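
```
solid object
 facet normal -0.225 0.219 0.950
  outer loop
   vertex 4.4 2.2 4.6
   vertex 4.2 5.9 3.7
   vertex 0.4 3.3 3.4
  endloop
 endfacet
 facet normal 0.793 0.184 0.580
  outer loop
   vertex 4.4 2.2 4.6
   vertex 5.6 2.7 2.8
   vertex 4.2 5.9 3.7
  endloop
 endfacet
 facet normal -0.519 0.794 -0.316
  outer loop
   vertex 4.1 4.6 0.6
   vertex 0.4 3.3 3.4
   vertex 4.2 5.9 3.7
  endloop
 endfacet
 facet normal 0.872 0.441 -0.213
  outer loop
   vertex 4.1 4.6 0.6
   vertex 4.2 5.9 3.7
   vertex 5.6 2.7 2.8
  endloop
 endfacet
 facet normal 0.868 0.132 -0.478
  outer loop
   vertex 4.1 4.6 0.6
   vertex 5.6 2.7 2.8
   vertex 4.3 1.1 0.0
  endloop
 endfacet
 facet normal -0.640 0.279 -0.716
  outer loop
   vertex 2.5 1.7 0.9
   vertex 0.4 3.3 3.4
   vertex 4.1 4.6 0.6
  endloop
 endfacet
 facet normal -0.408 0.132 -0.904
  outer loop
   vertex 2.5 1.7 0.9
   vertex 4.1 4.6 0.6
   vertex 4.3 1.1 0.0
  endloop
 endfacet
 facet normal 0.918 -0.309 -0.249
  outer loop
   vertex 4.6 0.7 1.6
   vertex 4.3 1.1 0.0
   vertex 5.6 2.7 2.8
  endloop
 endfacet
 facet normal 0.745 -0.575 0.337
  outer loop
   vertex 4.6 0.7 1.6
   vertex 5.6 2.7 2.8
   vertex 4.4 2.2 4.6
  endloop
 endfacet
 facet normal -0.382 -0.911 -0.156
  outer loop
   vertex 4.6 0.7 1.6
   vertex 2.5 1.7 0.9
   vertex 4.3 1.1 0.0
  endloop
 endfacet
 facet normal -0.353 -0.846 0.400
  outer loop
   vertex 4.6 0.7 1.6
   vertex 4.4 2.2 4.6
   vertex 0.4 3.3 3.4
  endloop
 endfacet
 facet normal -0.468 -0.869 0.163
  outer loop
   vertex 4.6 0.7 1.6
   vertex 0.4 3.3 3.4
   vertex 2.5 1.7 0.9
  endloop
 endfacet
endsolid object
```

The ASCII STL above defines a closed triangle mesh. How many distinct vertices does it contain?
8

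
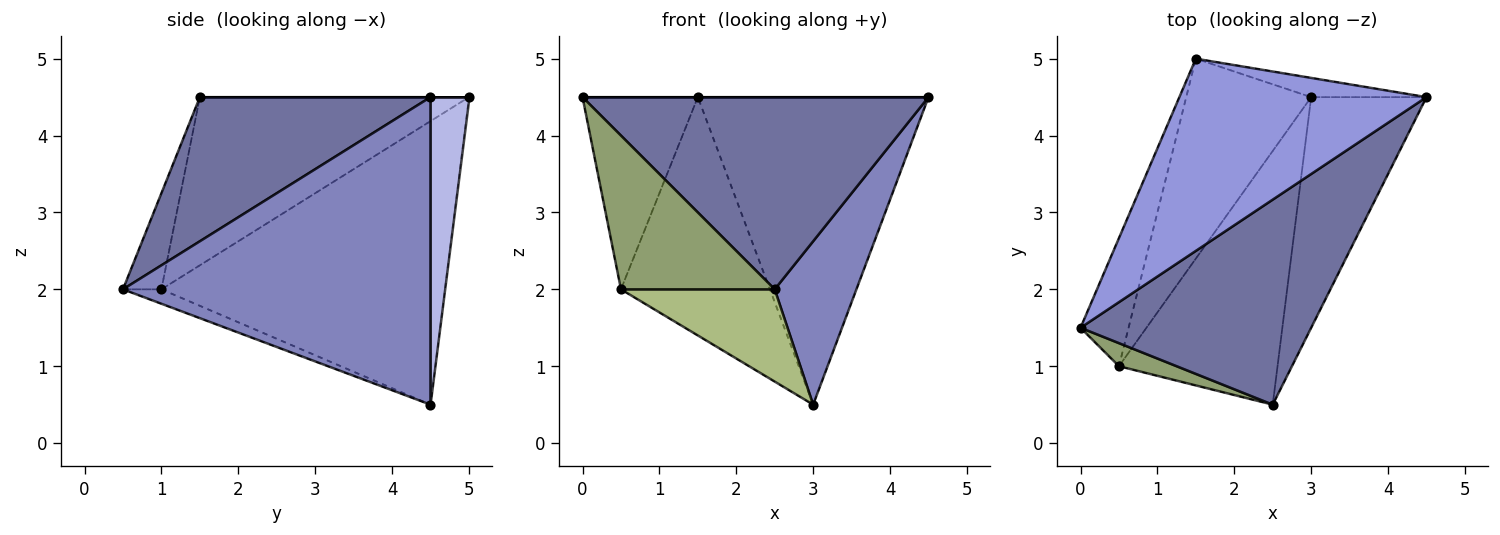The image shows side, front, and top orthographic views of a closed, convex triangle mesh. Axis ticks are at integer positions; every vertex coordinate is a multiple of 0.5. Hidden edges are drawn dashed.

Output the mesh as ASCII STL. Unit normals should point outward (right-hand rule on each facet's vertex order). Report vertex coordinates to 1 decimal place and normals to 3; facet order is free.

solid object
 facet normal 0.415 -0.622 0.664
  outer loop
   vertex 2.5 0.5 2.0
   vertex 4.5 4.5 4.5
   vertex 0.0 1.5 4.5
  endloop
 endfacet
 facet normal 0.909 -0.241 -0.341
  outer loop
   vertex 3.0 4.5 0.5
   vertex 4.5 4.5 4.5
   vertex 2.5 0.5 2.0
  endloop
 endfacet
 facet normal 0.000 0.000 1.000
  outer loop
   vertex 1.5 5.0 4.5
   vertex 0.0 1.5 4.5
   vertex 4.5 4.5 4.5
  endloop
 endfacet
 facet normal 0.164 0.985 -0.062
  outer loop
   vertex 1.5 5.0 4.5
   vertex 4.5 4.5 4.5
   vertex 3.0 4.5 0.5
  endloop
 endfacet
 facet normal -0.240 -0.960 0.144
  outer loop
   vertex 0.5 1.0 2.0
   vertex 2.5 0.5 2.0
   vertex 0.0 1.5 4.5
  endloop
 endfacet
 facet normal -0.085 -0.341 -0.936
  outer loop
   vertex 0.5 1.0 2.0
   vertex 3.0 4.5 0.5
   vertex 2.5 0.5 2.0
  endloop
 endfacet
 facet normal -0.889 0.381 -0.254
  outer loop
   vertex 0.5 1.0 2.0
   vertex 0.0 1.5 4.5
   vertex 1.5 5.0 4.5
  endloop
 endfacet
 facet normal -0.825 0.433 -0.363
  outer loop
   vertex 0.5 1.0 2.0
   vertex 1.5 5.0 4.5
   vertex 3.0 4.5 0.5
  endloop
 endfacet
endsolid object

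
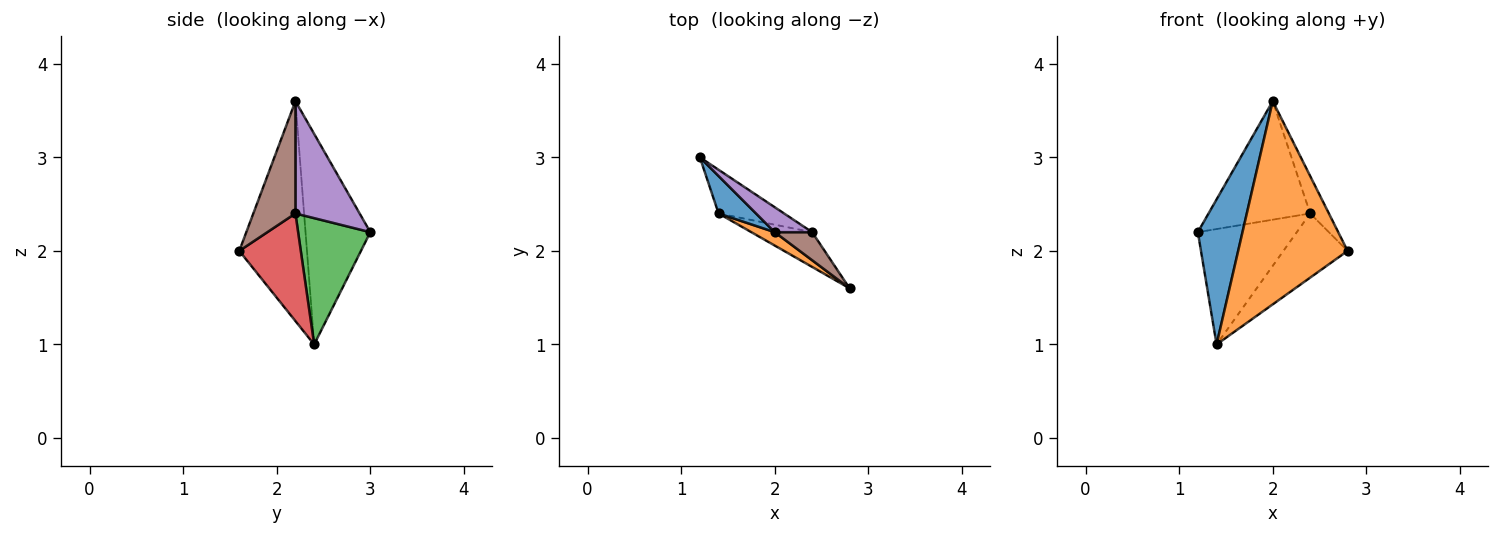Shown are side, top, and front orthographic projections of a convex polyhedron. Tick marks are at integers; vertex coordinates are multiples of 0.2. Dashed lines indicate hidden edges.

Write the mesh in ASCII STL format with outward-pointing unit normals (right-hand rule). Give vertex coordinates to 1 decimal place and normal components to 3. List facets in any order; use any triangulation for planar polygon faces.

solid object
 facet normal -0.815 -0.561 0.145
  outer loop
   vertex 2.0 2.2 3.6
   vertex 1.2 3.0 2.2
   vertex 1.4 2.4 1.0
  endloop
 endfacet
 facet normal -0.525 -0.849 0.056
  outer loop
   vertex 2.0 2.2 3.6
   vertex 1.4 2.4 1.0
   vertex 2.8 1.6 2.0
  endloop
 endfacet
 facet normal 0.564 0.773 -0.292
  outer loop
   vertex 2.4 2.2 2.4
   vertex 1.4 2.4 1.0
   vertex 1.2 3.0 2.2
  endloop
 endfacet
 facet normal 0.644 0.672 -0.364
  outer loop
   vertex 2.4 2.2 2.4
   vertex 2.8 1.6 2.0
   vertex 1.4 2.4 1.0
  endloop
 endfacet
 facet normal 0.526 0.832 0.175
  outer loop
   vertex 2.4 2.2 2.4
   vertex 1.2 3.0 2.2
   vertex 2.0 2.2 3.6
  endloop
 endfacet
 facet normal 0.874 0.389 0.291
  outer loop
   vertex 2.4 2.2 2.4
   vertex 2.0 2.2 3.6
   vertex 2.8 1.6 2.0
  endloop
 endfacet
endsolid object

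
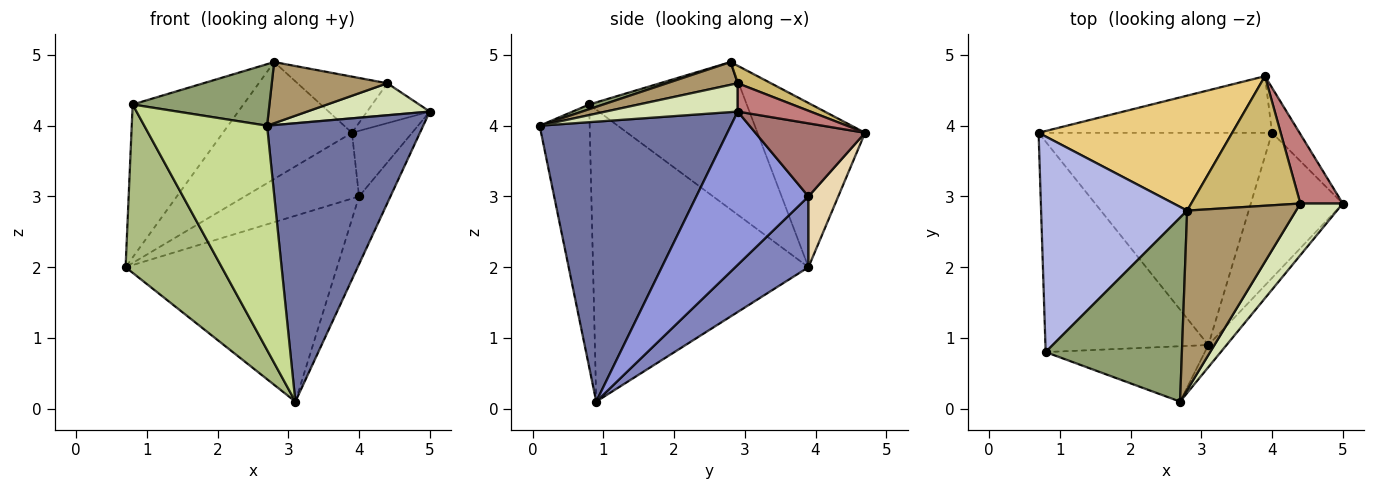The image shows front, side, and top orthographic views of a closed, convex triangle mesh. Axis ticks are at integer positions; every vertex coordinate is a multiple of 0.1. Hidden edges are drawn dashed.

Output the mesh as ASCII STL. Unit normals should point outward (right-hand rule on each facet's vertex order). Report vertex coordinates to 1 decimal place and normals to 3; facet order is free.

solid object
 facet normal 0.774 -0.632 -0.050
  outer loop
   vertex 3.1 0.9 0.1
   vertex 5.0 2.9 4.2
   vertex 2.7 0.1 4.0
  endloop
 endfacet
 facet normal 0.222 0.642 -0.733
  outer loop
   vertex 4.0 3.9 3.0
   vertex 3.1 0.9 0.1
   vertex 0.7 3.9 2.0
  endloop
 endfacet
 facet normal 0.834 0.233 -0.500
  outer loop
   vertex 4.0 3.9 3.0
   vertex 5.0 2.9 4.2
   vertex 3.1 0.9 0.1
  endloop
 endfacet
 facet normal -0.636 0.447 0.630
  outer loop
   vertex 0.8 0.8 4.3
   vertex 2.8 2.8 4.9
   vertex 0.7 3.9 2.0
  endloop
 endfacet
 facet normal 0.033 -0.317 0.948
  outer loop
   vertex 0.8 0.8 4.3
   vertex 2.7 0.1 4.0
   vertex 2.8 2.8 4.9
  endloop
 endfacet
 facet normal -0.814 -0.363 -0.454
  outer loop
   vertex 0.8 0.8 4.3
   vertex 0.7 3.9 2.0
   vertex 3.1 0.9 0.1
  endloop
 endfacet
 facet normal -0.368 -0.903 -0.223
  outer loop
   vertex 0.8 0.8 4.3
   vertex 3.1 0.9 0.1
   vertex 2.7 0.1 4.0
  endloop
 endfacet
 facet normal 0.493 -0.458 0.740
  outer loop
   vertex 4.4 2.9 4.6
   vertex 2.7 0.1 4.0
   vertex 5.0 2.9 4.2
  endloop
 endfacet
 facet normal 0.194 -0.317 0.929
  outer loop
   vertex 4.4 2.9 4.6
   vertex 2.8 2.8 4.9
   vertex 2.7 0.1 4.0
  endloop
 endfacet
 facet normal 0.146 0.393 0.908
  outer loop
   vertex 3.9 4.7 3.9
   vertex 2.8 2.8 4.9
   vertex 4.4 2.9 4.6
  endloop
 endfacet
 facet normal -0.511 0.613 0.603
  outer loop
   vertex 3.9 4.7 3.9
   vertex 0.7 3.9 2.0
   vertex 2.8 2.8 4.9
  endloop
 endfacet
 facet normal 0.194 0.744 -0.640
  outer loop
   vertex 3.9 4.7 3.9
   vertex 4.0 3.9 3.0
   vertex 0.7 3.9 2.0
  endloop
 endfacet
 facet normal 0.833 0.457 -0.313
  outer loop
   vertex 3.9 4.7 3.9
   vertex 5.0 2.9 4.2
   vertex 4.0 3.9 3.0
  endloop
 endfacet
 facet normal 0.501 0.431 0.751
  outer loop
   vertex 3.9 4.7 3.9
   vertex 4.4 2.9 4.6
   vertex 5.0 2.9 4.2
  endloop
 endfacet
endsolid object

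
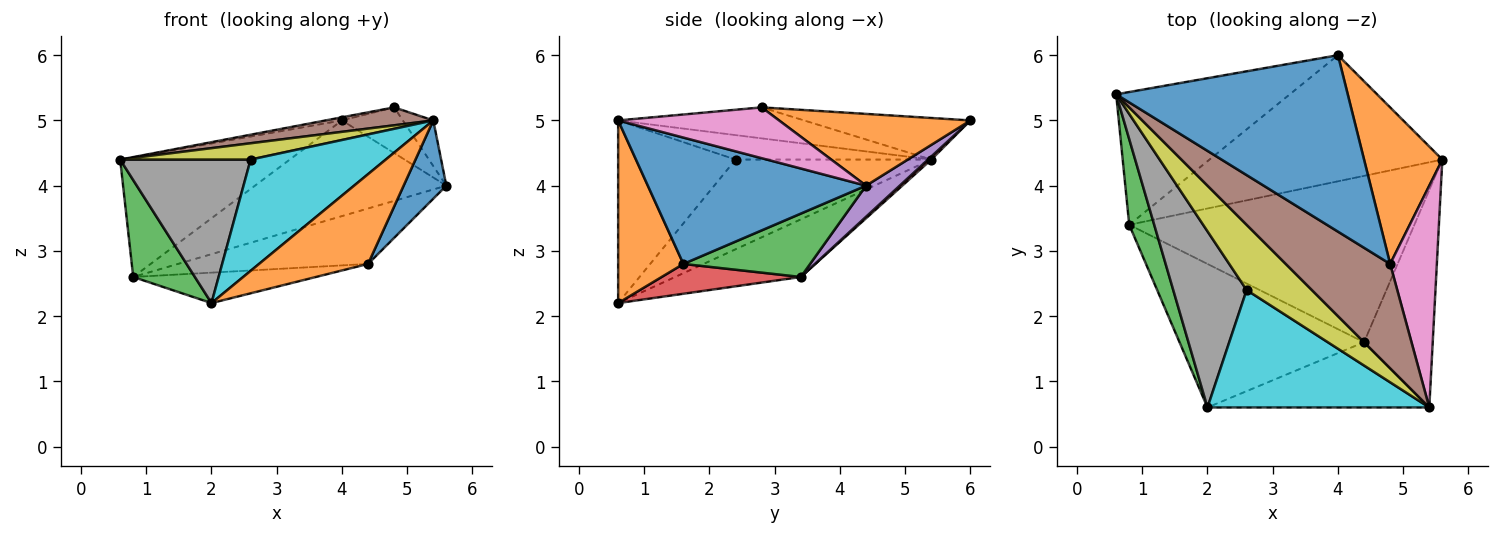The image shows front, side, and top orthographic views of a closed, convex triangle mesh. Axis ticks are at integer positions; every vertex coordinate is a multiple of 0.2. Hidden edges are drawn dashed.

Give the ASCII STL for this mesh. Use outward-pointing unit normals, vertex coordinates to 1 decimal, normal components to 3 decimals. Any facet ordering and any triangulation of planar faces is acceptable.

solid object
 facet normal -0.177 0.017 0.984
  outer loop
   vertex 4.0 6.0 5.0
   vertex 0.6 5.4 4.4
   vertex 4.8 2.8 5.2
  endloop
 endfacet
 facet normal 0.661 0.210 0.721
  outer loop
   vertex 4.0 6.0 5.0
   vertex 4.8 2.8 5.2
   vertex 5.6 4.4 4.0
  endloop
 endfacet
 facet normal -0.837 -0.410 0.363
  outer loop
   vertex 0.8 3.4 2.6
   vertex 2.0 0.6 2.2
   vertex 0.6 5.4 4.4
  endloop
 endfacet
 facet normal 0.013 0.670 -0.743
  outer loop
   vertex 0.8 3.4 2.6
   vertex 0.6 5.4 4.4
   vertex 4.0 6.0 5.0
  endloop
 endfacet
 facet normal 0.106 0.601 -0.792
  outer loop
   vertex 0.8 3.4 2.6
   vertex 4.0 6.0 5.0
   vertex 5.6 4.4 4.0
  endloop
 endfacet
 facet normal -0.281 -0.163 0.946
  outer loop
   vertex 5.4 0.6 5.0
   vertex 4.8 2.8 5.2
   vertex 0.6 5.4 4.4
  endloop
 endfacet
 facet normal 0.729 0.138 0.670
  outer loop
   vertex 5.4 0.6 5.0
   vertex 5.6 4.4 4.0
   vertex 4.8 2.8 5.2
  endloop
 endfacet
 facet normal -0.688 -0.459 0.563
  outer loop
   vertex 2.6 2.4 4.4
   vertex 0.6 5.4 4.4
   vertex 2.0 0.6 2.2
  endloop
 endfacet
 facet normal -0.342 -0.228 0.912
  outer loop
   vertex 2.6 2.4 4.4
   vertex 5.4 0.6 5.0
   vertex 0.6 5.4 4.4
  endloop
 endfacet
 facet normal -0.513 -0.590 0.623
  outer loop
   vertex 2.6 2.4 4.4
   vertex 2.0 0.6 2.2
   vertex 5.4 0.6 5.0
  endloop
 endfacet
 facet normal 0.866 -0.169 -0.471
  outer loop
   vertex 4.4 1.6 2.8
   vertex 5.6 4.4 4.0
   vertex 5.4 0.6 5.0
  endloop
 endfacet
 facet normal 0.436 -0.728 -0.529
  outer loop
   vertex 4.4 1.6 2.8
   vertex 5.4 0.6 5.0
   vertex 2.0 0.6 2.2
  endloop
 endfacet
 facet normal 0.206 0.309 -0.928
  outer loop
   vertex 4.4 1.6 2.8
   vertex 0.8 3.4 2.6
   vertex 5.6 4.4 4.0
  endloop
 endfacet
 facet normal 0.156 0.205 -0.966
  outer loop
   vertex 4.4 1.6 2.8
   vertex 2.0 0.6 2.2
   vertex 0.8 3.4 2.6
  endloop
 endfacet
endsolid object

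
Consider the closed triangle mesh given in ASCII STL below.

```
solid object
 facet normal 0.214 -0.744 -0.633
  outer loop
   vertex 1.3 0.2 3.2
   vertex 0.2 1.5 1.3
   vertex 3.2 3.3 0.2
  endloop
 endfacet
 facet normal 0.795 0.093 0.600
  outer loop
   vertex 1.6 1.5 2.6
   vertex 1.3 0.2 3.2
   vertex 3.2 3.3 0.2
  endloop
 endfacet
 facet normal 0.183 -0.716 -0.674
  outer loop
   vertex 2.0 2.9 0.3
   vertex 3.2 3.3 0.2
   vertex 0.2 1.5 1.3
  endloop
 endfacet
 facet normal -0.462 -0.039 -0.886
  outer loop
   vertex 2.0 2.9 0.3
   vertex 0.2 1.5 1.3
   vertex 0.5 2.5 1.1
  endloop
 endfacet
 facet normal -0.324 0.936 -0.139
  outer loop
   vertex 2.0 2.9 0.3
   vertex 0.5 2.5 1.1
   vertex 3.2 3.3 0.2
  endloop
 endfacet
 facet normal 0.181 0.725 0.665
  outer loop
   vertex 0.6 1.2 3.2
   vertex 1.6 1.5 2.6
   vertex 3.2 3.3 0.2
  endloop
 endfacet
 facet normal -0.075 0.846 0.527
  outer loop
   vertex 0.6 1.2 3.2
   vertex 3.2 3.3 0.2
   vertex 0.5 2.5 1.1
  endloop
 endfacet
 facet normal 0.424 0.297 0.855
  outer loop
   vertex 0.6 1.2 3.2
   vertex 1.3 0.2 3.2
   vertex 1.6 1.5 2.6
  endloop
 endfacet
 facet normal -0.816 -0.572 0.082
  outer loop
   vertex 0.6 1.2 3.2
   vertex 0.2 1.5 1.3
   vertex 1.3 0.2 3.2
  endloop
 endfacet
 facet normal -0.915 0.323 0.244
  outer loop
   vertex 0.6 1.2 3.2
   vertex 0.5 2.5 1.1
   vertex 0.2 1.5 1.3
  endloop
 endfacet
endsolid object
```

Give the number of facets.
10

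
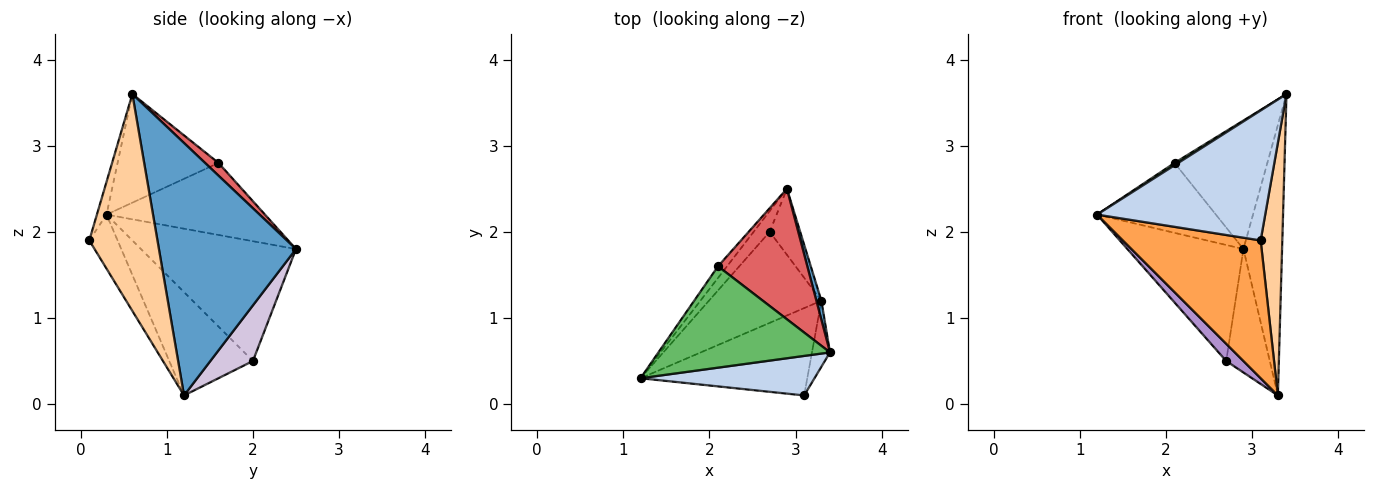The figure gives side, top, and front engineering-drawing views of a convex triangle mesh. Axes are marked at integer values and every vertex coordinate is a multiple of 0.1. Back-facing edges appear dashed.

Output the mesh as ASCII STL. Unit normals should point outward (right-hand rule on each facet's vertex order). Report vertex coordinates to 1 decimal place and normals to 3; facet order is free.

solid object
 facet normal 0.962 0.271 0.019
  outer loop
   vertex 3.3 1.2 0.1
   vertex 2.9 2.5 1.8
   vertex 3.4 0.6 3.6
  endloop
 endfacet
 facet normal -0.055 -0.955 0.291
  outer loop
   vertex 3.1 0.1 1.9
   vertex 3.4 0.6 3.6
   vertex 1.2 0.3 2.2
  endloop
 endfacet
 facet normal -0.171 -0.832 -0.528
  outer loop
   vertex 3.1 0.1 1.9
   vertex 1.2 0.3 2.2
   vertex 3.3 1.2 0.1
  endloop
 endfacet
 facet normal 0.950 -0.302 -0.079
  outer loop
   vertex 3.1 0.1 1.9
   vertex 3.3 1.2 0.1
   vertex 3.4 0.6 3.6
  endloop
 endfacet
 facet normal -0.535 -0.020 0.845
  outer loop
   vertex 2.1 1.6 2.8
   vertex 1.2 0.3 2.2
   vertex 3.4 0.6 3.6
  endloop
 endfacet
 facet normal -0.796 0.597 -0.100
  outer loop
   vertex 2.1 1.6 2.8
   vertex 2.9 2.5 1.8
   vertex 1.2 0.3 2.2
  endloop
 endfacet
 facet normal 0.101 0.698 0.709
  outer loop
   vertex 2.1 1.6 2.8
   vertex 3.4 0.6 3.6
   vertex 2.9 2.5 1.8
  endloop
 endfacet
 facet normal -0.796 0.596 -0.107
  outer loop
   vertex 2.7 2.0 0.5
   vertex 1.2 0.3 2.2
   vertex 2.9 2.5 1.8
  endloop
 endfacet
 facet normal -0.670 -0.138 -0.729
  outer loop
   vertex 2.7 2.0 0.5
   vertex 3.3 1.2 0.1
   vertex 1.2 0.3 2.2
  endloop
 endfacet
 facet normal 0.653 0.668 -0.357
  outer loop
   vertex 2.7 2.0 0.5
   vertex 2.9 2.5 1.8
   vertex 3.3 1.2 0.1
  endloop
 endfacet
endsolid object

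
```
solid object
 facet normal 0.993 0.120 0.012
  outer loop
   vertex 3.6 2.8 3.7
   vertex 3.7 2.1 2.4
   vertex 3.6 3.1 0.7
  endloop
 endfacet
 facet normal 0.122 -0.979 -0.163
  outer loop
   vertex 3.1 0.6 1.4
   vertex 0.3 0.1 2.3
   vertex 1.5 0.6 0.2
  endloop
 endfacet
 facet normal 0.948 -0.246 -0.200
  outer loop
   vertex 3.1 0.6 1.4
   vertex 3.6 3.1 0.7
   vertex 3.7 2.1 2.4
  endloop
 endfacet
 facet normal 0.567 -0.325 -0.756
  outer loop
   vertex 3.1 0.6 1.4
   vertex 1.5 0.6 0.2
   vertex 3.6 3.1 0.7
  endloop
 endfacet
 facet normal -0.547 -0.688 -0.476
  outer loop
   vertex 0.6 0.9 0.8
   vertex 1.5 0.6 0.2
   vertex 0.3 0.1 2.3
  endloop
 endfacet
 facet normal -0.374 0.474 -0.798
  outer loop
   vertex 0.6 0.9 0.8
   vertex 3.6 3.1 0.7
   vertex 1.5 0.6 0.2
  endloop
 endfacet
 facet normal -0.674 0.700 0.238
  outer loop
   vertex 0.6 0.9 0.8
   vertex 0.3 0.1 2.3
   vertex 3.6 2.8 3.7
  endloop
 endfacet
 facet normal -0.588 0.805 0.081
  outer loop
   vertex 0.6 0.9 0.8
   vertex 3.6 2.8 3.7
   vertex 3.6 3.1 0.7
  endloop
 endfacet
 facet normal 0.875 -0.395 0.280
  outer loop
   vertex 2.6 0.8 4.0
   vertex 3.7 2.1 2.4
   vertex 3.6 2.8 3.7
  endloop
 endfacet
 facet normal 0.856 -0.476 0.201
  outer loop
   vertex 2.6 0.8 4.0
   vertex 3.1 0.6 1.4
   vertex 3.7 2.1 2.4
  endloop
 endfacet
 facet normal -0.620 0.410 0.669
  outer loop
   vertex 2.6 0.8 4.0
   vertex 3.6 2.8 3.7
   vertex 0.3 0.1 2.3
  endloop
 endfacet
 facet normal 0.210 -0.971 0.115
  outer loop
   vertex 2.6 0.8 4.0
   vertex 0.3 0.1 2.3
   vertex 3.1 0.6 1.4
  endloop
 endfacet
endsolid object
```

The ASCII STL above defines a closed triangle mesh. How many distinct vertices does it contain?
8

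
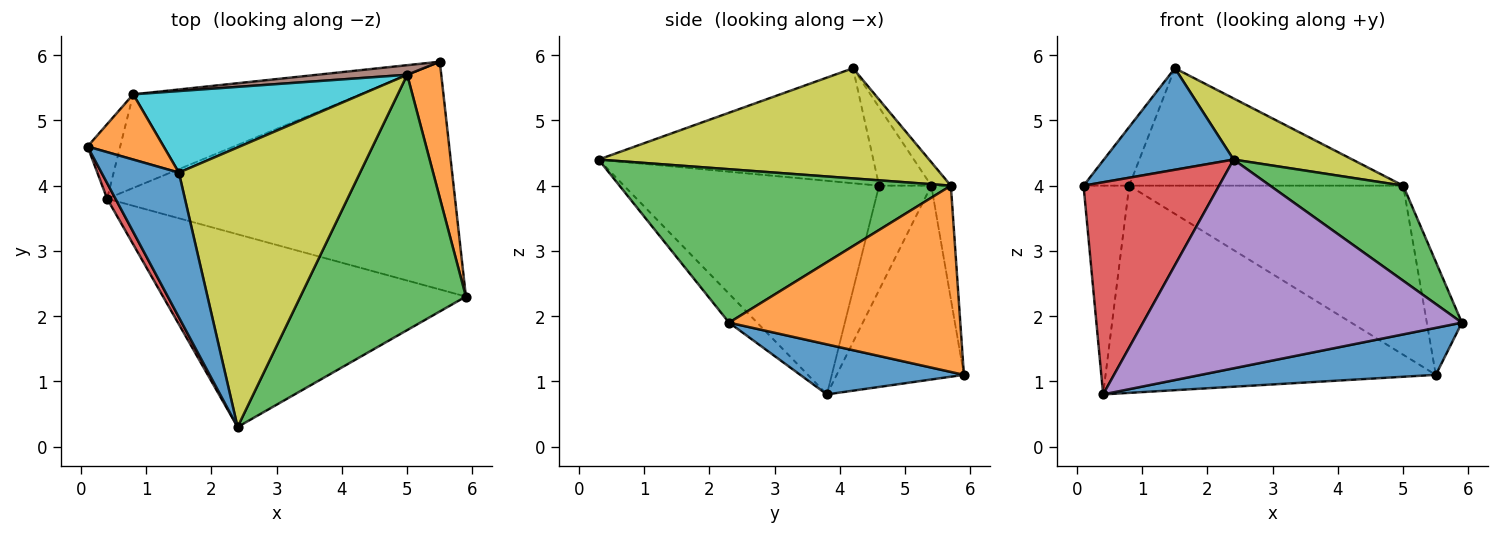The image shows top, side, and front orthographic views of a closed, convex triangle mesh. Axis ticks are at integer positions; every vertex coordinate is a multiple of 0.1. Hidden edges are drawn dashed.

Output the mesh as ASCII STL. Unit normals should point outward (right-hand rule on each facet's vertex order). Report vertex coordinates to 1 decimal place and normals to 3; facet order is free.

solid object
 facet normal 0.139 -0.200 -0.970
  outer loop
   vertex 0.4 3.8 0.8
   vertex 5.5 5.9 1.1
   vertex 5.9 2.3 1.9
  endloop
 endfacet
 facet normal 0.973 0.148 0.178
  outer loop
   vertex 5.0 5.7 4.0
   vertex 5.9 2.3 1.9
   vertex 5.5 5.9 1.1
  endloop
 endfacet
 facet normal 0.656 -0.263 0.707
  outer loop
   vertex 2.4 0.3 4.4
   vertex 5.9 2.3 1.9
   vertex 5.0 5.7 4.0
  endloop
 endfacet
 facet normal -0.883 -0.469 0.034
  outer loop
   vertex 2.4 0.3 4.4
   vertex 0.1 4.6 4.0
   vertex 0.4 3.8 0.8
  endloop
 endfacet
 facet normal -0.065 -0.733 -0.677
  outer loop
   vertex 2.4 0.3 4.4
   vertex 0.4 3.8 0.8
   vertex 5.9 2.3 1.9
  endloop
 endfacet
 facet normal -0.071 0.996 0.056
  outer loop
   vertex 0.8 5.4 4.0
   vertex 5.0 5.7 4.0
   vertex 5.5 5.9 1.1
  endloop
 endfacet
 facet normal -0.733 0.641 -0.229
  outer loop
   vertex 0.8 5.4 4.0
   vertex 0.4 3.8 0.8
   vertex 0.1 4.6 4.0
  endloop
 endfacet
 facet normal -0.331 0.860 -0.389
  outer loop
   vertex 0.8 5.4 4.0
   vertex 5.5 5.9 1.1
   vertex 0.4 3.8 0.8
  endloop
 endfacet
 facet normal 0.511 -0.184 0.840
  outer loop
   vertex 1.5 4.2 5.8
   vertex 2.4 0.3 4.4
   vertex 5.0 5.7 4.0
  endloop
 endfacet
 facet normal -0.059 0.820 0.569
  outer loop
   vertex 1.5 4.2 5.8
   vertex 5.0 5.7 4.0
   vertex 0.8 5.4 4.0
  endloop
 endfacet
 facet normal -0.772 -0.365 0.520
  outer loop
   vertex 1.5 4.2 5.8
   vertex 0.1 4.6 4.0
   vertex 2.4 0.3 4.4
  endloop
 endfacet
 facet normal -0.607 0.531 0.590
  outer loop
   vertex 1.5 4.2 5.8
   vertex 0.8 5.4 4.0
   vertex 0.1 4.6 4.0
  endloop
 endfacet
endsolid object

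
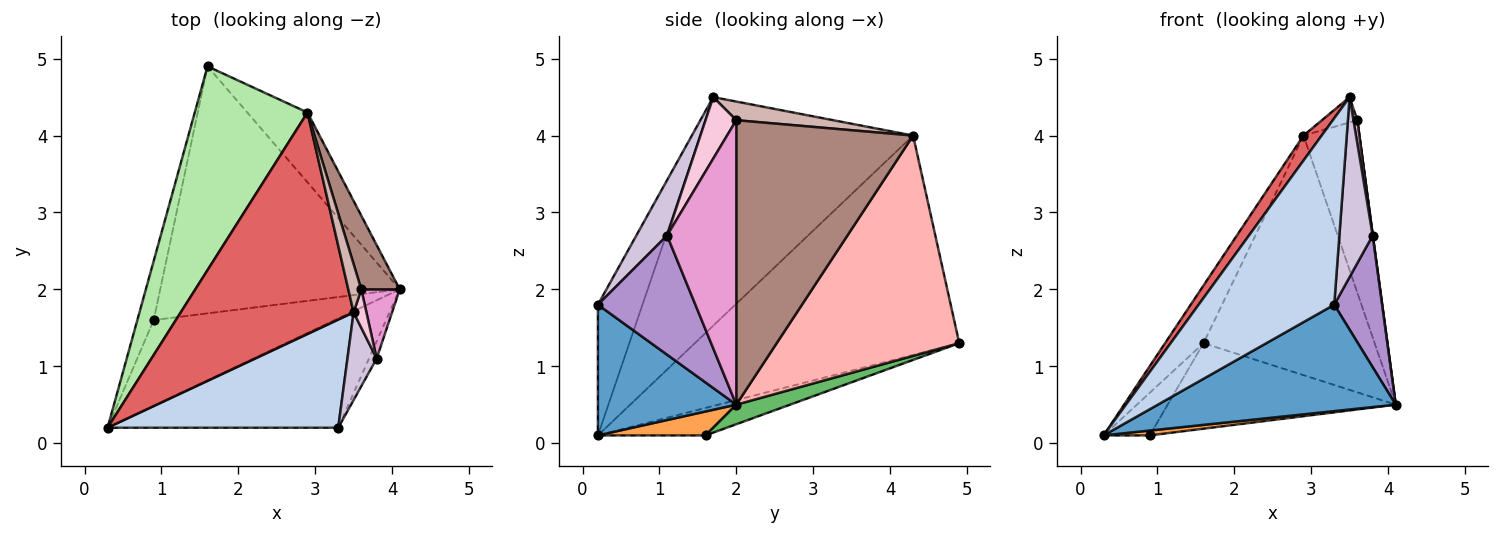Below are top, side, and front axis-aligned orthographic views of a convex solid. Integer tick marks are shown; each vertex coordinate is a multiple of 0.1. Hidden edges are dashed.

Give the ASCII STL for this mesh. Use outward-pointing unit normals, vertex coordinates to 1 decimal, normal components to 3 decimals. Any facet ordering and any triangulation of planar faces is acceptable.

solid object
 facet normal 0.376 -0.647 -0.664
  outer loop
   vertex 3.3 0.2 1.8
   vertex 0.3 0.2 0.1
   vertex 4.1 2.0 0.5
  endloop
 endfacet
 facet normal -0.273 -0.832 0.483
  outer loop
   vertex 3.3 0.2 1.8
   vertex 3.5 1.7 4.5
   vertex 0.3 0.2 0.1
  endloop
 endfacet
 facet normal 0.131 -0.056 -0.990
  outer loop
   vertex 0.9 1.6 0.1
   vertex 4.1 2.0 0.5
   vertex 0.3 0.2 0.1
  endloop
 endfacet
 facet normal -0.806 0.346 -0.480
  outer loop
   vertex 0.9 1.6 0.1
   vertex 0.3 0.2 0.1
   vertex 1.6 4.9 1.3
  endloop
 endfacet
 facet normal 0.077 0.326 -0.942
  outer loop
   vertex 0.9 1.6 0.1
   vertex 1.6 4.9 1.3
   vertex 4.1 2.0 0.5
  endloop
 endfacet
 facet normal -0.882 0.128 0.453
  outer loop
   vertex 2.9 4.3 4.0
   vertex 1.6 4.9 1.3
   vertex 0.3 0.2 0.1
  endloop
 endfacet
 facet normal -0.796 -0.068 0.602
  outer loop
   vertex 2.9 4.3 4.0
   vertex 0.3 0.2 0.1
   vertex 3.5 1.7 4.5
  endloop
 endfacet
 facet normal 0.715 0.671 -0.195
  outer loop
   vertex 2.9 4.3 4.0
   vertex 4.1 2.0 0.5
   vertex 1.6 4.9 1.3
  endloop
 endfacet
 facet normal 0.896 -0.440 -0.058
  outer loop
   vertex 3.8 1.1 2.7
   vertex 3.3 0.2 1.8
   vertex 4.1 2.0 0.5
  endloop
 endfacet
 facet normal 0.639 -0.692 0.337
  outer loop
   vertex 3.8 1.1 2.7
   vertex 3.5 1.7 4.5
   vertex 3.3 0.2 1.8
  endloop
 endfacet
 facet normal 0.946 0.299 0.128
  outer loop
   vertex 3.6 2.0 4.2
   vertex 4.1 2.0 0.5
   vertex 2.9 4.3 4.0
  endloop
 endfacet
 facet normal 0.785 0.287 0.549
  outer loop
   vertex 3.6 2.0 4.2
   vertex 2.9 4.3 4.0
   vertex 3.5 1.7 4.5
  endloop
 endfacet
 facet normal 0.991 -0.003 0.134
  outer loop
   vertex 3.6 2.0 4.2
   vertex 3.8 1.1 2.7
   vertex 4.1 2.0 0.5
  endloop
 endfacet
 facet normal 0.972 -0.121 0.202
  outer loop
   vertex 3.6 2.0 4.2
   vertex 3.5 1.7 4.5
   vertex 3.8 1.1 2.7
  endloop
 endfacet
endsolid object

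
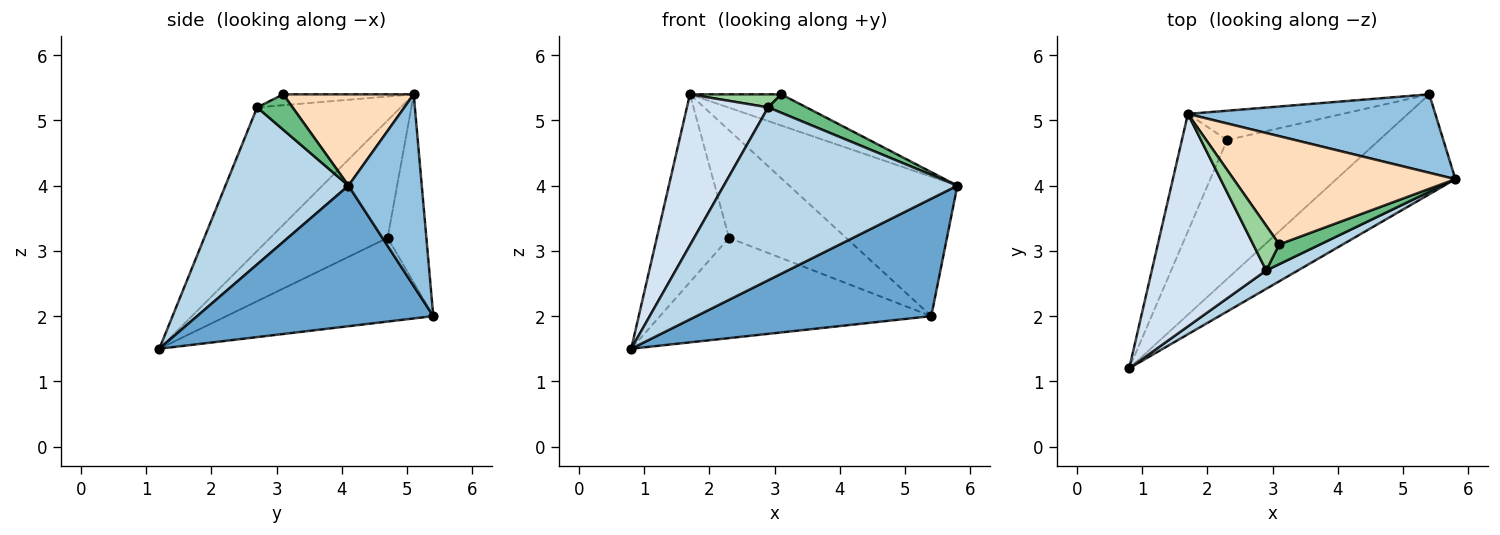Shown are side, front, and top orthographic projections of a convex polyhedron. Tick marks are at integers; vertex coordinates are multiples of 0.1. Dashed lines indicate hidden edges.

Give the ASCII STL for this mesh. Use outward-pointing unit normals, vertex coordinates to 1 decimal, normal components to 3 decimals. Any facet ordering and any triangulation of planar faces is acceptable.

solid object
 facet normal 0.608 -0.605 -0.515
  outer loop
   vertex 5.4 5.4 2.0
   vertex 5.8 4.1 4.0
   vertex 0.8 1.2 1.5
  endloop
 endfacet
 facet normal 0.355 0.815 0.458
  outer loop
   vertex 5.4 5.4 2.0
   vertex 1.7 5.1 5.4
   vertex 5.8 4.1 4.0
  endloop
 endfacet
 facet normal 0.464 -0.881 0.094
  outer loop
   vertex 2.9 2.7 5.2
   vertex 0.8 1.2 1.5
   vertex 5.8 4.1 4.0
  endloop
 endfacet
 facet normal -0.715 -0.405 0.570
  outer loop
   vertex 2.9 2.7 5.2
   vertex 1.7 5.1 5.4
   vertex 0.8 1.2 1.5
  endloop
 endfacet
 facet normal -0.809 0.498 -0.311
  outer loop
   vertex 2.3 4.7 3.2
   vertex 0.8 1.2 1.5
   vertex 1.7 5.1 5.4
  endloop
 endfacet
 facet normal -0.407 0.534 -0.741
  outer loop
   vertex 2.3 4.7 3.2
   vertex 5.4 5.4 2.0
   vertex 0.8 1.2 1.5
  endloop
 endfacet
 facet normal -0.304 0.919 -0.250
  outer loop
   vertex 2.3 4.7 3.2
   vertex 1.7 5.1 5.4
   vertex 5.4 5.4 2.0
  endloop
 endfacet
 facet normal 0.368 0.258 0.893
  outer loop
   vertex 3.1 3.1 5.4
   vertex 5.8 4.1 4.0
   vertex 1.7 5.1 5.4
  endloop
 endfacet
 facet normal 0.534 -0.576 0.618
  outer loop
   vertex 3.1 3.1 5.4
   vertex 2.9 2.7 5.2
   vertex 5.8 4.1 4.0
  endloop
 endfacet
 facet normal -0.371 -0.260 0.891
  outer loop
   vertex 3.1 3.1 5.4
   vertex 1.7 5.1 5.4
   vertex 2.9 2.7 5.2
  endloop
 endfacet
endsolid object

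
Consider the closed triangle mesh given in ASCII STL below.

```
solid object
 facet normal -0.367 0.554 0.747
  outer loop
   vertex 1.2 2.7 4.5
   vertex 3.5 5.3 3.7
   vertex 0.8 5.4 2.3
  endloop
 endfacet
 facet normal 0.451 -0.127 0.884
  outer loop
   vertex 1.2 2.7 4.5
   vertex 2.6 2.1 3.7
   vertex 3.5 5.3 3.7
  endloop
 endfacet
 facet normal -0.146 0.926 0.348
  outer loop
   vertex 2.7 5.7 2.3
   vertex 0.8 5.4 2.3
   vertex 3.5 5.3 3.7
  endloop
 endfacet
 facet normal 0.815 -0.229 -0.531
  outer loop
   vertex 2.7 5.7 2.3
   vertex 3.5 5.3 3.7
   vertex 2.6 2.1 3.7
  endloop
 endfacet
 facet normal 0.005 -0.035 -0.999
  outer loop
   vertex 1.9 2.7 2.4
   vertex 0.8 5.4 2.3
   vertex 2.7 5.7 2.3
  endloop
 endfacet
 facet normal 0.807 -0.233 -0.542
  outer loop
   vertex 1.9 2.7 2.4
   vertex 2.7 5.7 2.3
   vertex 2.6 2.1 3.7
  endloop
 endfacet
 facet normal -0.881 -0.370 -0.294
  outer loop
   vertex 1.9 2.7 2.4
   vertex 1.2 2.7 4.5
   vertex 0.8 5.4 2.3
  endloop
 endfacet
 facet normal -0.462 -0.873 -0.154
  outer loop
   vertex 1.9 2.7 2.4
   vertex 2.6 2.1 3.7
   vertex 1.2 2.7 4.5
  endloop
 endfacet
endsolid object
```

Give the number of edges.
12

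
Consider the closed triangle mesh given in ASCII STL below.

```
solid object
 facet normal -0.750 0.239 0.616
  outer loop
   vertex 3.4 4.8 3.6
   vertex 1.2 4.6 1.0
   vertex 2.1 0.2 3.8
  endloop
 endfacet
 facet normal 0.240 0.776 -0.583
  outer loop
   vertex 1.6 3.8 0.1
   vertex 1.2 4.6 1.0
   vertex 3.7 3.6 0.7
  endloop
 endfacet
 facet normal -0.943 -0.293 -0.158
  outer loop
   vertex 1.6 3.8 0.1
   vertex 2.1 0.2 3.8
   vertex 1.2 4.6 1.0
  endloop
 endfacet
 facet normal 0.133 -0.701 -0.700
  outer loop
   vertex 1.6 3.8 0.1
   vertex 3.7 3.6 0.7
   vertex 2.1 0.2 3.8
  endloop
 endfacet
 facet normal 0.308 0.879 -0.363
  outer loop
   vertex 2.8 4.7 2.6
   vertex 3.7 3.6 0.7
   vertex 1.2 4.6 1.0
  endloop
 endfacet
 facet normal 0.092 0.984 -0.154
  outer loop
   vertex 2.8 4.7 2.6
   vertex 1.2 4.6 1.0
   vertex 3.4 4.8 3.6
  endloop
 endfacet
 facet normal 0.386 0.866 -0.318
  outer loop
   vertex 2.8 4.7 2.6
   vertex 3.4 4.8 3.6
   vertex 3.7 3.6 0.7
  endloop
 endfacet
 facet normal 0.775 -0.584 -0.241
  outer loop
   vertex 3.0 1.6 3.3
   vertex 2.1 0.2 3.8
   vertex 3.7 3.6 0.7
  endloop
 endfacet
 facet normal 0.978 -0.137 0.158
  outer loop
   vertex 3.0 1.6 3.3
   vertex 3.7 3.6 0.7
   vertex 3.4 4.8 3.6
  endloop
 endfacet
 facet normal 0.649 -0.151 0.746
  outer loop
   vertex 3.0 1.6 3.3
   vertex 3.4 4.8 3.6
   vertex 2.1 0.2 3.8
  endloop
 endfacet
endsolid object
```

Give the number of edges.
15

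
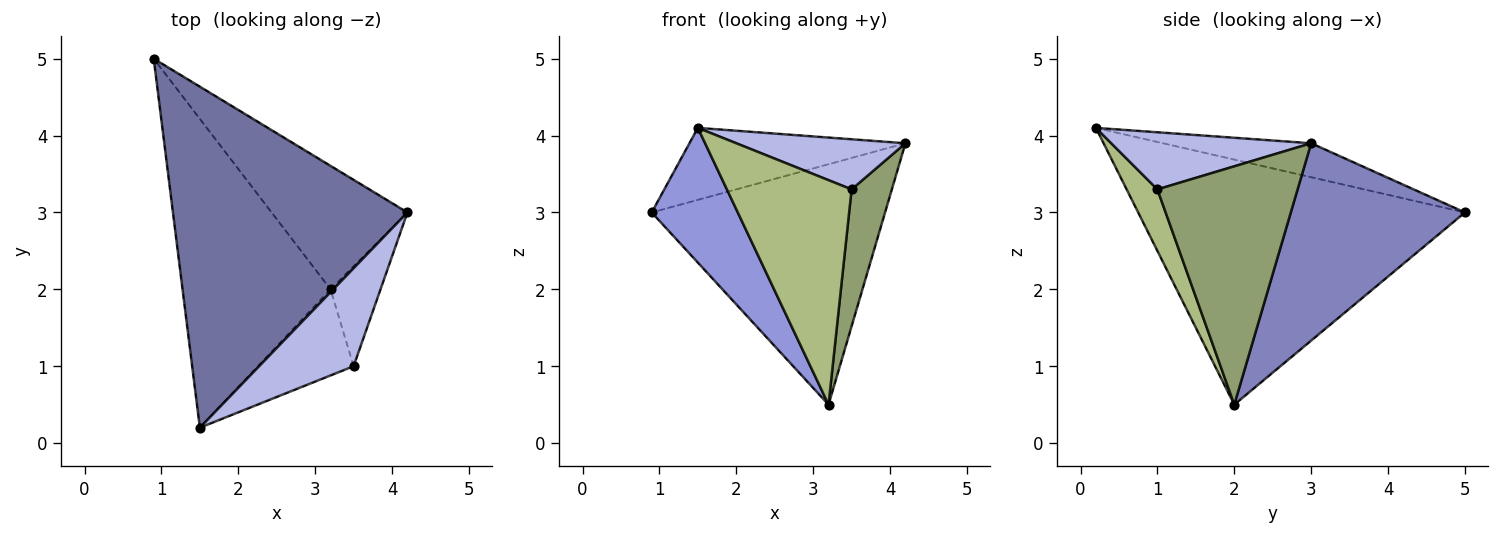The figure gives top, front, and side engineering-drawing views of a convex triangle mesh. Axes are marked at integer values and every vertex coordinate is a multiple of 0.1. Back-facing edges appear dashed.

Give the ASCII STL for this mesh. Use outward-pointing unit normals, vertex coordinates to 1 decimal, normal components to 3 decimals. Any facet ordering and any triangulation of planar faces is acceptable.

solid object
 facet normal -0.140 0.204 0.969
  outer loop
   vertex 1.5 0.2 4.1
   vertex 4.2 3.0 3.9
   vertex 0.9 5.0 3.0
  endloop
 endfacet
 facet normal 0.553 0.741 -0.381
  outer loop
   vertex 3.2 2.0 0.5
   vertex 0.9 5.0 3.0
   vertex 4.2 3.0 3.9
  endloop
 endfacet
 facet normal -0.835 -0.220 -0.504
  outer loop
   vertex 3.2 2.0 0.5
   vertex 1.5 0.2 4.1
   vertex 0.9 5.0 3.0
  endloop
 endfacet
 facet normal 0.474 -0.401 0.784
  outer loop
   vertex 3.5 1.0 3.3
   vertex 4.2 3.0 3.9
   vertex 1.5 0.2 4.1
  endloop
 endfacet
 facet normal 0.942 -0.271 -0.198
  outer loop
   vertex 3.5 1.0 3.3
   vertex 3.2 2.0 0.5
   vertex 4.2 3.0 3.9
  endloop
 endfacet
 facet normal 0.224 -0.910 -0.349
  outer loop
   vertex 3.5 1.0 3.3
   vertex 1.5 0.2 4.1
   vertex 3.2 2.0 0.5
  endloop
 endfacet
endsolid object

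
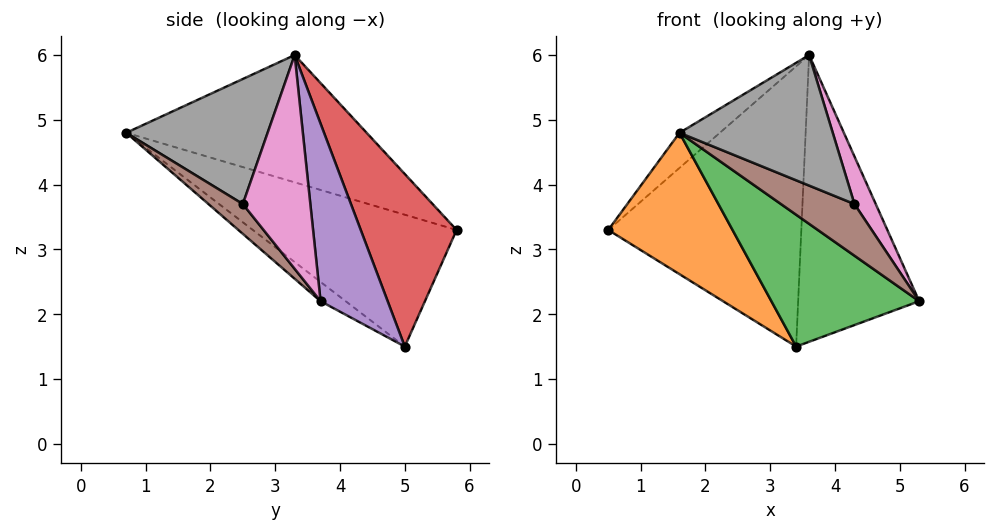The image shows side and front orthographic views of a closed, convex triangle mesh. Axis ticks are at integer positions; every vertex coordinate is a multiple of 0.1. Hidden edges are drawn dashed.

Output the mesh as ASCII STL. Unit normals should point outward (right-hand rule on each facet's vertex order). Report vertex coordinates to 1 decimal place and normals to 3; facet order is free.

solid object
 facet normal -0.606 0.102 0.789
  outer loop
   vertex 3.6 3.3 6.0
   vertex 0.5 5.8 3.3
   vertex 1.6 0.7 4.8
  endloop
 endfacet
 facet normal -0.562 -0.343 -0.753
  outer loop
   vertex 3.4 5.0 1.5
   vertex 1.6 0.7 4.8
   vertex 0.5 5.8 3.3
  endloop
 endfacet
 facet normal -0.099 -0.580 -0.809
  outer loop
   vertex 3.4 5.0 1.5
   vertex 5.3 3.7 2.2
   vertex 1.6 0.7 4.8
  endloop
 endfacet
 facet normal 0.424 0.853 0.304
  outer loop
   vertex 3.4 5.0 1.5
   vertex 0.5 5.8 3.3
   vertex 3.6 3.3 6.0
  endloop
 endfacet
 facet normal 0.463 0.836 0.295
  outer loop
   vertex 3.4 5.0 1.5
   vertex 3.6 3.3 6.0
   vertex 5.3 3.7 2.2
  endloop
 endfacet
 facet normal 0.388 -0.828 -0.404
  outer loop
   vertex 4.3 2.5 3.7
   vertex 1.6 0.7 4.8
   vertex 5.3 3.7 2.2
  endloop
 endfacet
 facet normal 0.887 -0.280 0.367
  outer loop
   vertex 4.3 2.5 3.7
   vertex 5.3 3.7 2.2
   vertex 3.6 3.3 6.0
  endloop
 endfacet
 facet normal 0.616 -0.667 0.419
  outer loop
   vertex 4.3 2.5 3.7
   vertex 3.6 3.3 6.0
   vertex 1.6 0.7 4.8
  endloop
 endfacet
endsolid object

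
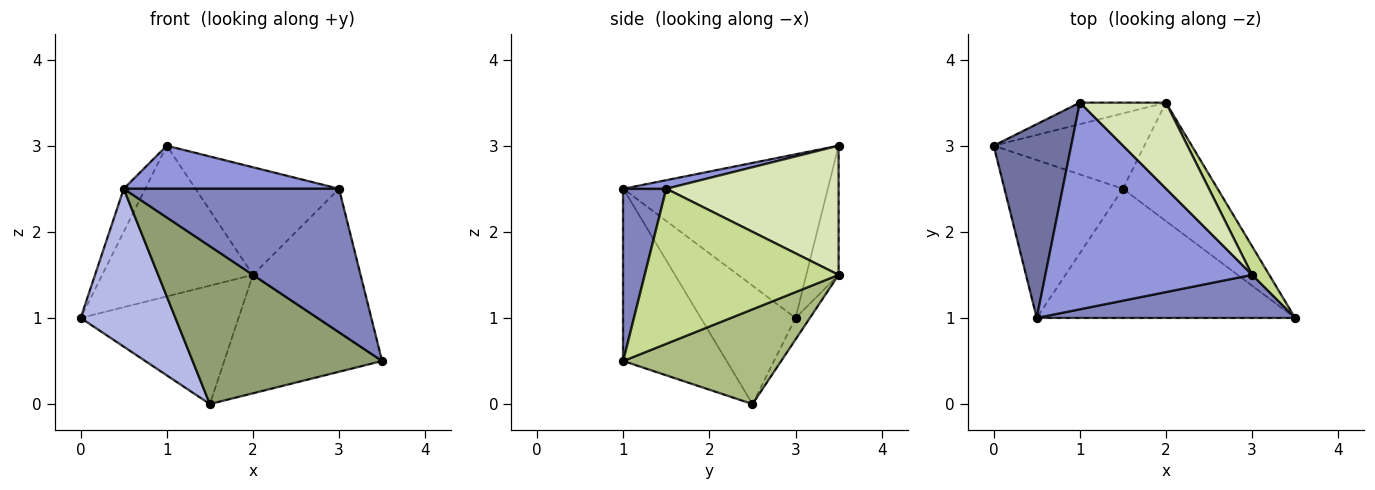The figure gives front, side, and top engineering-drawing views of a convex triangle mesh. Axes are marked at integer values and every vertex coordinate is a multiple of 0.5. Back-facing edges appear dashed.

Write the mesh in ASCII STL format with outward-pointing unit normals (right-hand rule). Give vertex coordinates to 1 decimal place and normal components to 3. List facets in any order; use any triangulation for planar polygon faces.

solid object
 facet normal -0.900 0.095 0.426
  outer loop
   vertex 1.0 3.5 3.0
   vertex 0.0 3.0 1.0
   vertex 0.5 1.0 2.5
  endloop
 endfacet
 facet normal 0.188 -0.941 0.282
  outer loop
   vertex 3.0 1.5 2.5
   vertex 0.5 1.0 2.5
   vertex 3.5 1.0 0.5
  endloop
 endfacet
 facet normal 0.041 -0.204 0.978
  outer loop
   vertex 3.0 1.5 2.5
   vertex 1.0 3.5 3.0
   vertex 0.5 1.0 2.5
  endloop
 endfacet
 facet normal -0.577 -0.577 -0.577
  outer loop
   vertex 1.5 2.5 0.0
   vertex 0.5 1.0 2.5
   vertex 0.0 3.0 1.0
  endloop
 endfacet
 facet normal -0.389 -0.713 -0.583
  outer loop
   vertex 1.5 2.5 0.0
   vertex 3.5 1.0 0.5
   vertex 0.5 1.0 2.5
  endloop
 endfacet
 facet normal 0.577 0.577 -0.577
  outer loop
   vertex 2.0 3.5 1.5
   vertex 3.5 1.0 0.5
   vertex 1.5 2.5 0.0
  endloop
 endfacet
 facet normal 0.870 0.483 0.097
  outer loop
   vertex 2.0 3.5 1.5
   vertex 3.0 1.5 2.5
   vertex 3.5 1.0 0.5
  endloop
 endfacet
 facet normal 0.684 0.570 0.456
  outer loop
   vertex 2.0 3.5 1.5
   vertex 1.0 3.5 3.0
   vertex 3.0 1.5 2.5
  endloop
 endfacet
 facet normal -0.208 0.968 -0.138
  outer loop
   vertex 2.0 3.5 1.5
   vertex 0.0 3.0 1.0
   vertex 1.0 3.5 3.0
  endloop
 endfacet
 facet normal -0.076 0.841 -0.535
  outer loop
   vertex 2.0 3.5 1.5
   vertex 1.5 2.5 0.0
   vertex 0.0 3.0 1.0
  endloop
 endfacet
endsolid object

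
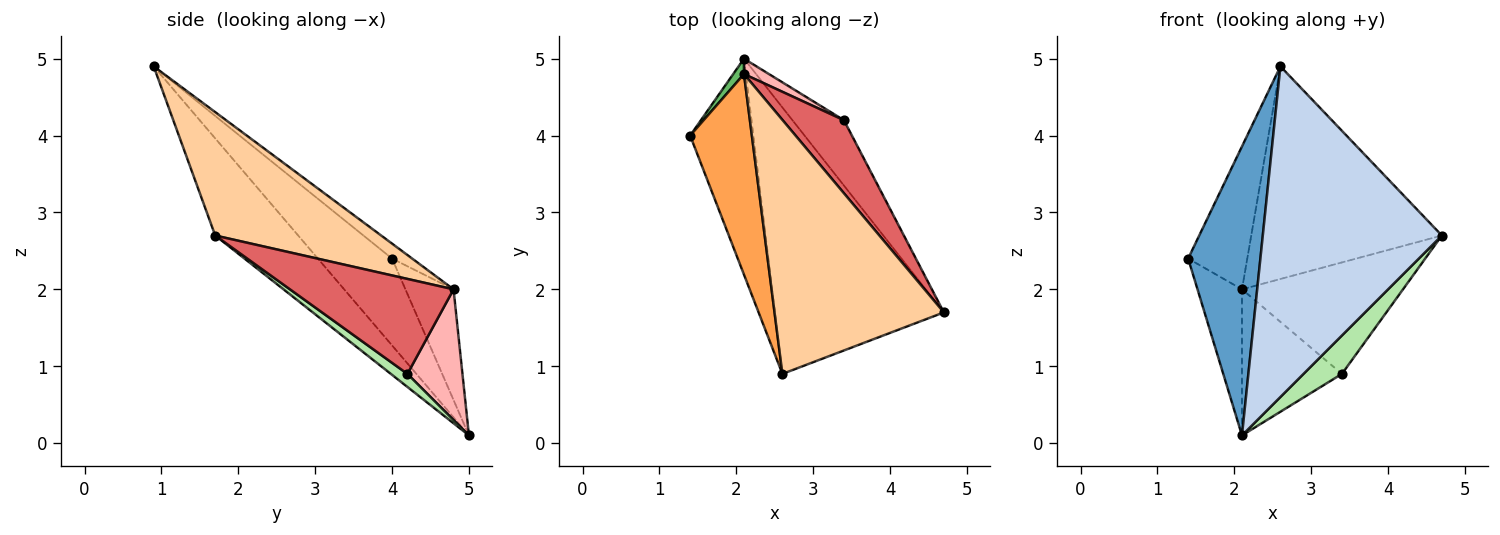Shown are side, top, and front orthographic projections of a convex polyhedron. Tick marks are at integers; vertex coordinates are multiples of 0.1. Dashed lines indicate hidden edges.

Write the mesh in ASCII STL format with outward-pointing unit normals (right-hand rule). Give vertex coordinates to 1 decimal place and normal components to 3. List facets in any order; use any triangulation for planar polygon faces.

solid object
 facet normal -0.635 -0.619 -0.462
  outer loop
   vertex 2.1 5.0 0.1
   vertex 2.6 0.9 4.9
   vertex 1.4 4.0 2.4
  endloop
 endfacet
 facet normal -0.339 -0.732 -0.590
  outer loop
   vertex 2.1 5.0 0.1
   vertex 4.7 1.7 2.7
   vertex 2.6 0.9 4.9
  endloop
 endfacet
 facet normal -0.194 0.569 0.799
  outer loop
   vertex 2.1 4.8 2.0
   vertex 1.4 4.0 2.4
   vertex 2.6 0.9 4.9
  endloop
 endfacet
 facet normal 0.488 0.560 0.669
  outer loop
   vertex 2.1 4.8 2.0
   vertex 2.6 0.9 4.9
   vertex 4.7 1.7 2.7
  endloop
 endfacet
 facet normal -0.733 0.677 0.071
  outer loop
   vertex 2.1 4.8 2.0
   vertex 2.1 5.0 0.1
   vertex 1.4 4.0 2.4
  endloop
 endfacet
 facet normal 0.213 -0.495 -0.842
  outer loop
   vertex 3.4 4.2 0.9
   vertex 4.7 1.7 2.7
   vertex 2.1 5.0 0.1
  endloop
 endfacet
 facet normal 0.648 0.637 0.418
  outer loop
   vertex 3.4 4.2 0.9
   vertex 2.1 4.8 2.0
   vertex 4.7 1.7 2.7
  endloop
 endfacet
 facet normal 0.480 0.872 0.092
  outer loop
   vertex 3.4 4.2 0.9
   vertex 2.1 5.0 0.1
   vertex 2.1 4.8 2.0
  endloop
 endfacet
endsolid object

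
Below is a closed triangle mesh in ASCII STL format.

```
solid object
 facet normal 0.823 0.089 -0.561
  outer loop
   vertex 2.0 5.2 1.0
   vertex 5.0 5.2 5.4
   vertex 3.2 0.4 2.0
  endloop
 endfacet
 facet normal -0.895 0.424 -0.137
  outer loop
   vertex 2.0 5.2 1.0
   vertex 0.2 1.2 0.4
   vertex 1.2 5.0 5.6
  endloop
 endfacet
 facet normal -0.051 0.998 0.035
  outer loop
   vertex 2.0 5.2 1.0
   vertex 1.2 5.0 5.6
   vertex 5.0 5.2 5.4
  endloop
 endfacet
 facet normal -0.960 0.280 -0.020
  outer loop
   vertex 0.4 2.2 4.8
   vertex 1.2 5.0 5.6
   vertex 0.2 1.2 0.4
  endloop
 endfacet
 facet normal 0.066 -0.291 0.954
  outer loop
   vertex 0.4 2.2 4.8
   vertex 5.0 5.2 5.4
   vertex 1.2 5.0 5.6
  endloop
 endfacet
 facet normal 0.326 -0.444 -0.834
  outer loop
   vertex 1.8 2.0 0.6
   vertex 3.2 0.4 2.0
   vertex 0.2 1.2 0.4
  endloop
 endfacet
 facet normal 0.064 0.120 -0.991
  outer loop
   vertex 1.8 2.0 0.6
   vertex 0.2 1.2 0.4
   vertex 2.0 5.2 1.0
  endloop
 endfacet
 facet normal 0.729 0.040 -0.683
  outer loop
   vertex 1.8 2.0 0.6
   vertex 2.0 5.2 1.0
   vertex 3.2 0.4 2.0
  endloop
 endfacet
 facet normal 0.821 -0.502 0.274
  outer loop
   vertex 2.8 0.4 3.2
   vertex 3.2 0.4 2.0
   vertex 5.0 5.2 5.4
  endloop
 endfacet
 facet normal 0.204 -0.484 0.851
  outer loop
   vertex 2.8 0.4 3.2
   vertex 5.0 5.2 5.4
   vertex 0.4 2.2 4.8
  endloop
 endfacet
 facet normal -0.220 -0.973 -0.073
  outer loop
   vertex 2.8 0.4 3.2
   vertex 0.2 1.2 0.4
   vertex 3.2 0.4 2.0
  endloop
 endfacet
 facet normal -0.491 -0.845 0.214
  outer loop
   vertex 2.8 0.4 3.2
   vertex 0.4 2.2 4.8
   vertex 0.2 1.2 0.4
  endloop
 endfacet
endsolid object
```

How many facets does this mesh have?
12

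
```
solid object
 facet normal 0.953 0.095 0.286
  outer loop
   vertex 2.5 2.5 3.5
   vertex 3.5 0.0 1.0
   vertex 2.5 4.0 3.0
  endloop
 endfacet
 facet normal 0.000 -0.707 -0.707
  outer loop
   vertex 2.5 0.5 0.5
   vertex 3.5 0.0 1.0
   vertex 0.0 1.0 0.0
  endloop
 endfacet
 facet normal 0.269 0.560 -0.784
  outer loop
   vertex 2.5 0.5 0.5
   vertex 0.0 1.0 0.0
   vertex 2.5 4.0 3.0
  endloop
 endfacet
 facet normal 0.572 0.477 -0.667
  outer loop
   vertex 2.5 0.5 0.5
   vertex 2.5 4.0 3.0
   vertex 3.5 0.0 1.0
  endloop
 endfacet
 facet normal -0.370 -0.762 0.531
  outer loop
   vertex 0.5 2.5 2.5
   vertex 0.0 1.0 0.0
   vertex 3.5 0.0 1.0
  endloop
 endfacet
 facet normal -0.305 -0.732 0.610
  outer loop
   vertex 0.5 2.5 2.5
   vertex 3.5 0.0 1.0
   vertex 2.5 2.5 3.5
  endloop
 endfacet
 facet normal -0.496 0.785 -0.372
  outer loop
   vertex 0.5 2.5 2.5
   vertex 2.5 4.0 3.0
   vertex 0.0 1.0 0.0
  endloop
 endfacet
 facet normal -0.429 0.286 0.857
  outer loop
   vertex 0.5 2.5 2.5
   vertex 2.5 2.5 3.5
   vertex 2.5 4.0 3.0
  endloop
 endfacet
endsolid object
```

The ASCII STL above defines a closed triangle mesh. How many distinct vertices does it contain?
6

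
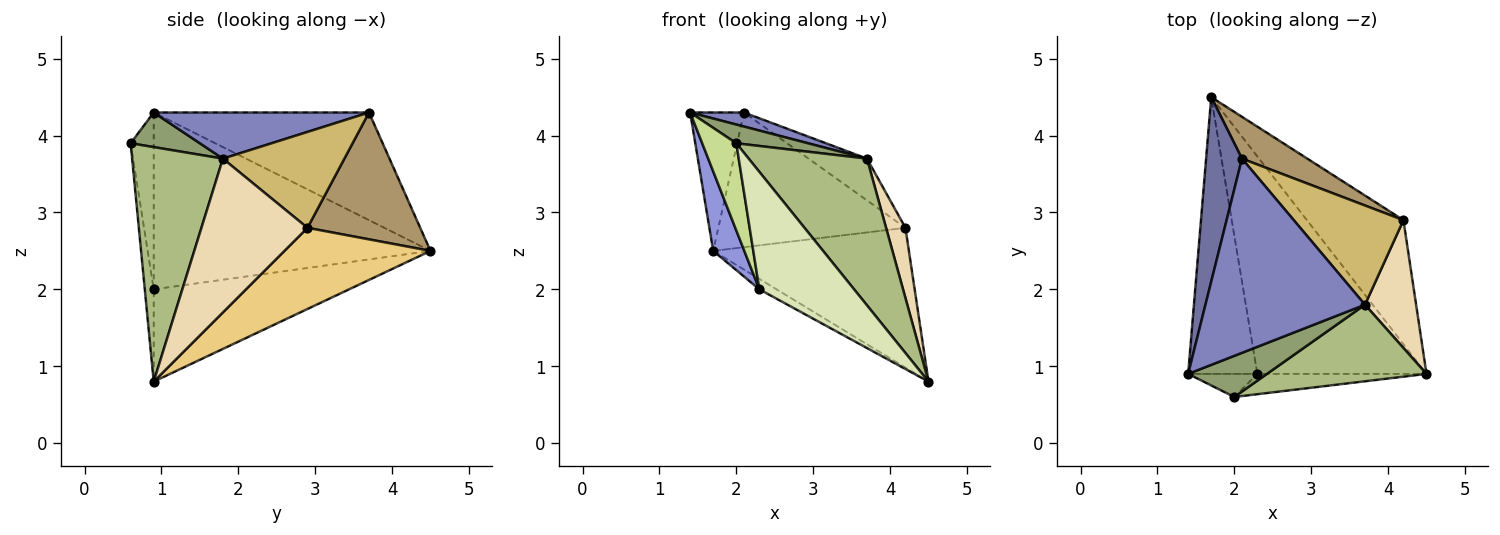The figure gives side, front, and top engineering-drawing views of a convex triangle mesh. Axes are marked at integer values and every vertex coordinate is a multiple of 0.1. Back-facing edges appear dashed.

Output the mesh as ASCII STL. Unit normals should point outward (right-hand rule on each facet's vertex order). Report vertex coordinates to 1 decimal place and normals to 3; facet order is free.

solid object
 facet normal -0.923 0.231 0.308
  outer loop
   vertex 2.1 3.7 4.3
   vertex 1.7 4.5 2.5
   vertex 1.4 0.9 4.3
  endloop
 endfacet
 facet normal 0.277 -0.069 0.958
  outer loop
   vertex 3.7 1.8 3.7
   vertex 2.1 3.7 4.3
   vertex 1.4 0.9 4.3
  endloop
 endfacet
 facet normal -0.926 -0.104 -0.362
  outer loop
   vertex 2.3 0.9 2.0
   vertex 1.4 0.9 4.3
   vertex 1.7 4.5 2.5
  endloop
 endfacet
 facet normal -0.478 0.042 -0.877
  outer loop
   vertex 2.3 0.9 2.0
   vertex 1.7 4.5 2.5
   vertex 4.5 0.9 0.8
  endloop
 endfacet
 facet normal 0.371 -0.385 0.845
  outer loop
   vertex 2.0 0.6 3.9
   vertex 3.7 1.8 3.7
   vertex 1.4 0.9 4.3
  endloop
 endfacet
 facet normal 0.562 -0.733 0.383
  outer loop
   vertex 2.0 0.6 3.9
   vertex 4.5 0.9 0.8
   vertex 3.7 1.8 3.7
  endloop
 endfacet
 facet normal -0.547 -0.809 -0.214
  outer loop
   vertex 2.0 0.6 3.9
   vertex 1.4 0.9 4.3
   vertex 2.3 0.9 2.0
  endloop
 endfacet
 facet normal -0.092 -0.981 -0.170
  outer loop
   vertex 2.0 0.6 3.9
   vertex 2.3 0.9 2.0
   vertex 4.5 0.9 0.8
  endloop
 endfacet
 facet normal 0.499 0.828 0.257
  outer loop
   vertex 4.2 2.9 2.8
   vertex 1.7 4.5 2.5
   vertex 2.1 3.7 4.3
  endloop
 endfacet
 facet normal 0.628 0.302 0.718
  outer loop
   vertex 4.2 2.9 2.8
   vertex 2.1 3.7 4.3
   vertex 3.7 1.8 3.7
  endloop
 endfacet
 facet normal 0.487 0.653 -0.580
  outer loop
   vertex 4.2 2.9 2.8
   vertex 4.5 0.9 0.8
   vertex 1.7 4.5 2.5
  endloop
 endfacet
 facet normal 0.935 -0.171 0.311
  outer loop
   vertex 4.2 2.9 2.8
   vertex 3.7 1.8 3.7
   vertex 4.5 0.9 0.8
  endloop
 endfacet
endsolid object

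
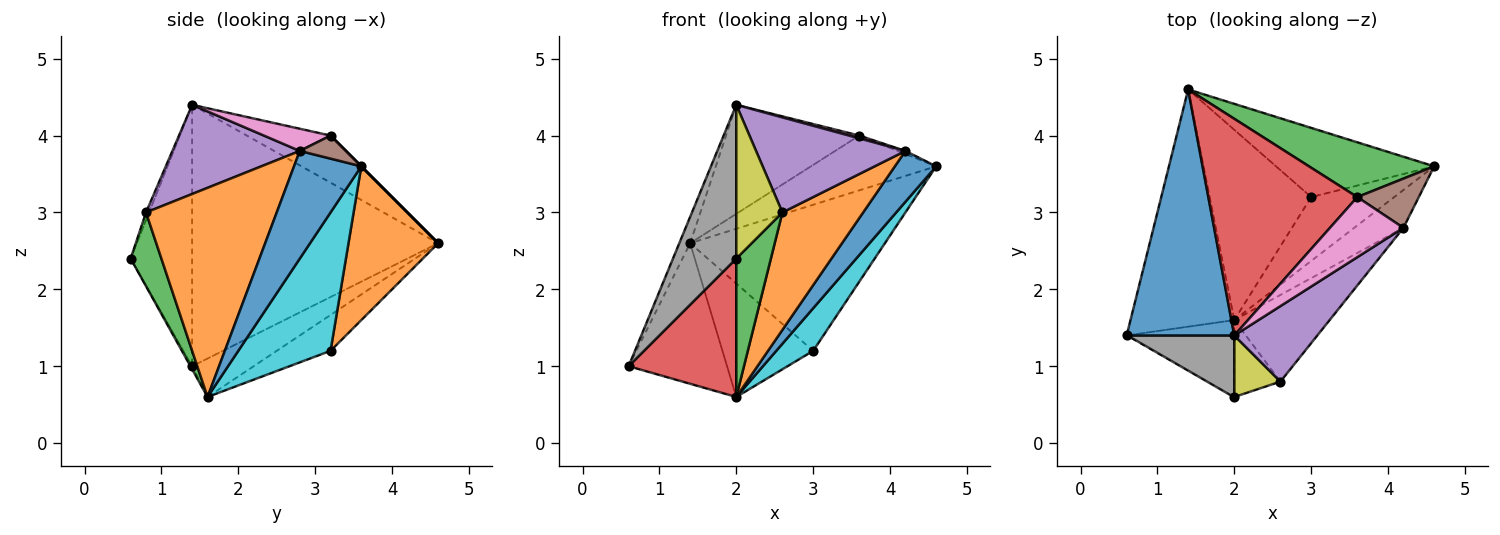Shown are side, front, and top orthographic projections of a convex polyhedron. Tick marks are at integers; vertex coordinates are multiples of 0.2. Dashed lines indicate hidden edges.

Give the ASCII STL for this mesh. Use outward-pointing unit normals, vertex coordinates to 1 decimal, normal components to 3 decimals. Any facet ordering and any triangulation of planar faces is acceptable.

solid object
 facet normal -0.924 0.041 0.380
  outer loop
   vertex 2.0 1.4 4.4
   vertex 1.4 4.6 2.6
   vertex 0.6 1.4 1.0
  endloop
 endfacet
 facet normal 0.384 0.834 -0.395
  outer loop
   vertex 3.0 3.2 1.2
   vertex 1.4 4.6 2.6
   vertex 4.6 3.6 3.6
  endloop
 endfacet
 facet normal 0.000 0.707 0.707
  outer loop
   vertex 3.6 3.2 4.0
   vertex 4.6 3.6 3.6
   vertex 1.4 4.6 2.6
  endloop
 endfacet
 facet normal -0.272 0.433 0.860
  outer loop
   vertex 3.6 3.2 4.0
   vertex 1.4 4.6 2.6
   vertex 2.0 1.4 4.4
  endloop
 endfacet
 facet normal 0.555 -0.651 0.517
  outer loop
   vertex 4.2 2.8 3.8
   vertex 2.0 1.4 4.4
   vertex 2.6 0.8 3.0
  endloop
 endfacet
 facet normal 0.351 0.058 0.935
  outer loop
   vertex 4.2 2.8 3.8
   vertex 4.6 3.6 3.6
   vertex 3.6 3.2 4.0
  endloop
 endfacet
 facet normal 0.289 -0.044 0.956
  outer loop
   vertex 4.2 2.8 3.8
   vertex 3.6 3.2 4.0
   vertex 2.0 1.4 4.4
  endloop
 endfacet
 facet normal -0.670 -0.689 0.276
  outer loop
   vertex 2.0 0.6 2.4
   vertex 2.0 1.4 4.4
   vertex 0.6 1.4 1.0
  endloop
 endfacet
 facet normal -0.062 -0.927 0.371
  outer loop
   vertex 2.0 0.6 2.4
   vertex 2.6 0.8 3.0
   vertex 2.0 1.4 4.4
  endloop
 endfacet
 facet normal 0.811 -0.324 -0.487
  outer loop
   vertex 2.0 1.6 0.6
   vertex 3.0 3.2 1.2
   vertex 4.6 3.6 3.6
  endloop
 endfacet
 facet normal 0.794 -0.488 -0.363
  outer loop
   vertex 2.0 1.6 0.6
   vertex 4.6 3.6 3.6
   vertex 4.2 2.8 3.8
  endloop
 endfacet
 facet normal 0.793 -0.490 -0.362
  outer loop
   vertex 2.0 1.6 0.6
   vertex 4.2 2.8 3.8
   vertex 2.6 0.8 3.0
  endloop
 endfacet
 facet normal 0.614 -0.690 -0.383
  outer loop
   vertex 2.0 1.6 0.6
   vertex 2.6 0.8 3.0
   vertex 2.0 0.6 2.4
  endloop
 endfacet
 facet normal -0.014 -0.874 -0.486
  outer loop
   vertex 2.0 1.6 0.6
   vertex 2.0 0.6 2.4
   vertex 0.6 1.4 1.0
  endloop
 endfacet
 facet normal -0.304 0.486 -0.820
  outer loop
   vertex 2.0 1.6 0.6
   vertex 0.6 1.4 1.0
   vertex 1.4 4.6 2.6
  endloop
 endfacet
 facet normal -0.291 0.490 -0.822
  outer loop
   vertex 2.0 1.6 0.6
   vertex 1.4 4.6 2.6
   vertex 3.0 3.2 1.2
  endloop
 endfacet
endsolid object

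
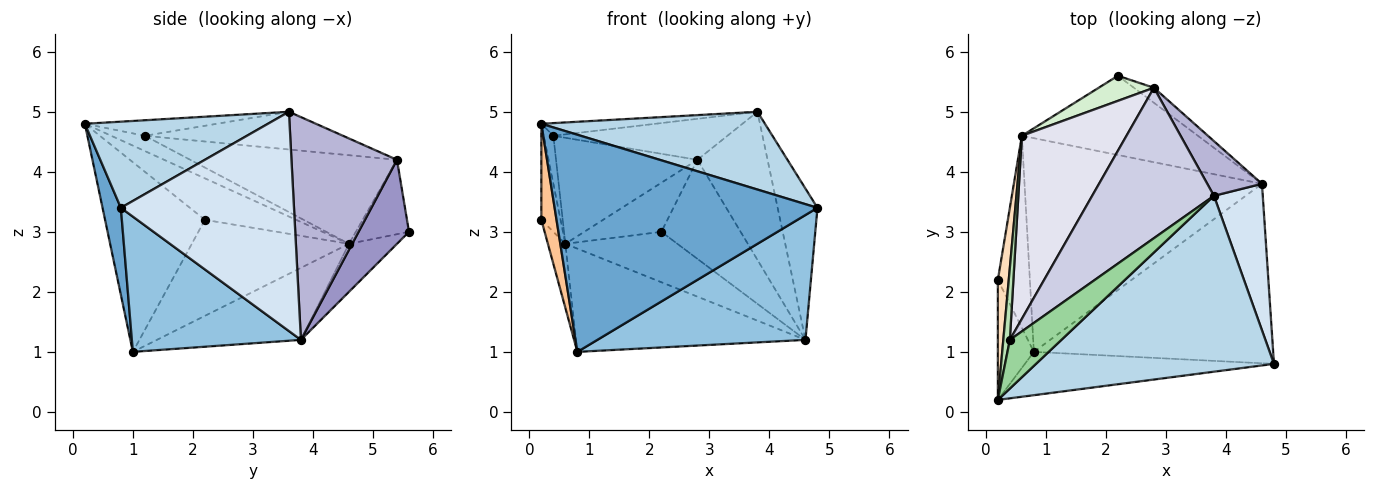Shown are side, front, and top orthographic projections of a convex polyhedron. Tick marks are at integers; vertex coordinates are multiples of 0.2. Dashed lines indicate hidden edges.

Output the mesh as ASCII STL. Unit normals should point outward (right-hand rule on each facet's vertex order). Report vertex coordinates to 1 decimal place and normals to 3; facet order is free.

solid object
 facet normal 0.068 -0.978 -0.195
  outer loop
   vertex 0.8 1.0 1.0
   vertex 4.8 0.8 3.4
   vertex 0.2 0.2 4.8
  endloop
 endfacet
 facet normal 0.421 -0.518 -0.745
  outer loop
   vertex 4.6 3.8 1.2
   vertex 4.8 0.8 3.4
   vertex 0.8 1.0 1.0
  endloop
 endfacet
 facet normal 0.314 -0.384 0.868
  outer loop
   vertex 3.8 3.6 5.0
   vertex 0.2 0.2 4.8
   vertex 4.8 0.8 3.4
  endloop
 endfacet
 facet normal 0.952 0.219 0.212
  outer loop
   vertex 3.8 3.6 5.0
   vertex 4.8 0.8 3.4
   vertex 4.6 3.8 1.2
  endloop
 endfacet
 facet normal -0.224 0.523 -0.822
  outer loop
   vertex 0.6 4.6 2.8
   vertex 2.2 5.6 3.0
   vertex 4.6 3.8 1.2
  endloop
 endfacet
 facet normal -0.264 0.420 -0.869
  outer loop
   vertex 0.6 4.6 2.8
   vertex 4.6 3.8 1.2
   vertex 0.8 1.0 1.0
  endloop
 endfacet
 facet normal -0.972 -0.148 -0.184
  outer loop
   vertex 0.2 2.2 3.2
   vertex 0.8 1.0 1.0
   vertex 0.2 0.2 4.8
  endloop
 endfacet
 facet normal -0.948 0.200 0.249
  outer loop
   vertex 0.2 2.2 3.2
   vertex 0.2 0.2 4.8
   vertex 0.6 4.6 2.8
  endloop
 endfacet
 facet normal -0.943 0.105 -0.314
  outer loop
   vertex 0.2 2.2 3.2
   vertex 0.6 4.6 2.8
   vertex 0.8 1.0 1.0
  endloop
 endfacet
 facet normal -0.280 0.242 0.929
  outer loop
   vertex 0.4 1.2 4.6
   vertex 0.2 0.2 4.8
   vertex 3.8 3.6 5.0
  endloop
 endfacet
 facet normal -0.889 0.254 0.381
  outer loop
   vertex 0.4 1.2 4.6
   vertex 0.6 4.6 2.8
   vertex 0.2 0.2 4.8
  endloop
 endfacet
 facet normal -0.523 0.759 0.388
  outer loop
   vertex 2.8 5.4 4.2
   vertex 2.2 5.6 3.0
   vertex 0.6 4.6 2.8
  endloop
 endfacet
 facet normal 0.533 0.837 -0.127
  outer loop
   vertex 2.8 5.4 4.2
   vertex 4.6 3.8 1.2
   vertex 2.2 5.6 3.0
  endloop
 endfacet
 facet normal 0.816 0.542 0.200
  outer loop
   vertex 2.8 5.4 4.2
   vertex 3.8 3.6 5.0
   vertex 4.6 3.8 1.2
  endloop
 endfacet
 facet normal -0.286 0.252 0.924
  outer loop
   vertex 2.8 5.4 4.2
   vertex 0.4 1.2 4.6
   vertex 3.8 3.6 5.0
  endloop
 endfacet
 facet normal -0.591 0.404 0.698
  outer loop
   vertex 2.8 5.4 4.2
   vertex 0.6 4.6 2.8
   vertex 0.4 1.2 4.6
  endloop
 endfacet
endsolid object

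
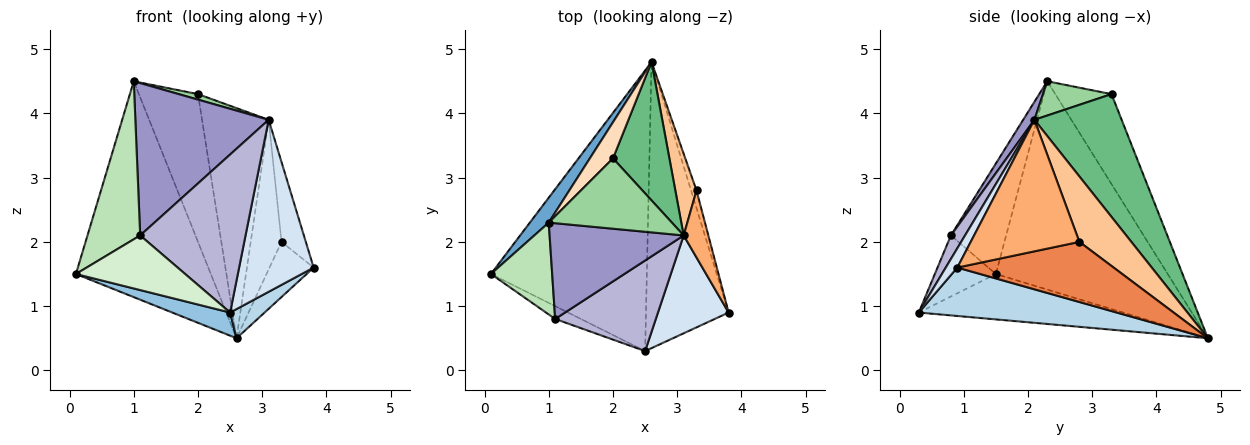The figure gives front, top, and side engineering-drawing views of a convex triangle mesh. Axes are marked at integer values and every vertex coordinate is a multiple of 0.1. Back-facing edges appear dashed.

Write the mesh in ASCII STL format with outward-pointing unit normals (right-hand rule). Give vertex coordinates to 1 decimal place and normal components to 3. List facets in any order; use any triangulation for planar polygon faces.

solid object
 facet normal -0.785 0.616 0.071
  outer loop
   vertex 1.0 2.3 4.5
   vertex 2.6 4.8 0.5
   vertex 0.1 1.5 1.5
  endloop
 endfacet
 facet normal -0.279 -0.079 -0.957
  outer loop
   vertex 2.5 0.3 0.9
   vertex 0.1 1.5 1.5
   vertex 2.6 4.8 0.5
  endloop
 endfacet
 facet normal 0.503 -0.088 -0.860
  outer loop
   vertex 2.5 0.3 0.9
   vertex 2.6 4.8 0.5
   vertex 3.8 0.9 1.6
  endloop
 endfacet
 facet normal 0.134 -0.861 0.490
  outer loop
   vertex 2.5 0.3 0.9
   vertex 3.8 0.9 1.6
   vertex 3.1 2.1 3.9
  endloop
 endfacet
 facet normal 0.959 0.271 -0.087
  outer loop
   vertex 3.3 2.8 2.0
   vertex 3.8 0.9 1.6
   vertex 2.6 4.8 0.5
  endloop
 endfacet
 facet normal 0.960 0.215 0.180
  outer loop
   vertex 3.3 2.8 2.0
   vertex 3.1 2.1 3.9
   vertex 3.8 0.9 1.6
  endloop
 endfacet
 facet normal 0.829 0.491 0.268
  outer loop
   vertex 3.3 2.8 2.0
   vertex 2.6 4.8 0.5
   vertex 3.1 2.1 3.9
  endloop
 endfacet
 facet normal -0.679 0.713 0.174
  outer loop
   vertex 2.0 3.3 4.3
   vertex 2.6 4.8 0.5
   vertex 1.0 2.3 4.5
  endloop
 endfacet
 facet normal 0.747 0.570 0.343
  outer loop
   vertex 2.0 3.3 4.3
   vertex 3.1 2.1 3.9
   vertex 2.6 4.8 0.5
  endloop
 endfacet
 facet normal 0.267 -0.075 0.961
  outer loop
   vertex 2.0 3.3 4.3
   vertex 1.0 2.3 4.5
   vertex 3.1 2.1 3.9
  endloop
 endfacet
 facet normal -0.672 -0.640 0.372
  outer loop
   vertex 1.1 0.8 2.1
   vertex 1.0 2.3 4.5
   vertex 0.1 1.5 1.5
  endloop
 endfacet
 facet normal -0.478 -0.855 -0.201
  outer loop
   vertex 1.1 0.8 2.1
   vertex 0.1 1.5 1.5
   vertex 2.5 0.3 0.9
  endloop
 endfacet
 facet normal 0.071 -0.845 0.531
  outer loop
   vertex 1.1 0.8 2.1
   vertex 3.1 2.1 3.9
   vertex 1.0 2.3 4.5
  endloop
 endfacet
 facet normal 0.116 -0.862 0.494
  outer loop
   vertex 1.1 0.8 2.1
   vertex 2.5 0.3 0.9
   vertex 3.1 2.1 3.9
  endloop
 endfacet
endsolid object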